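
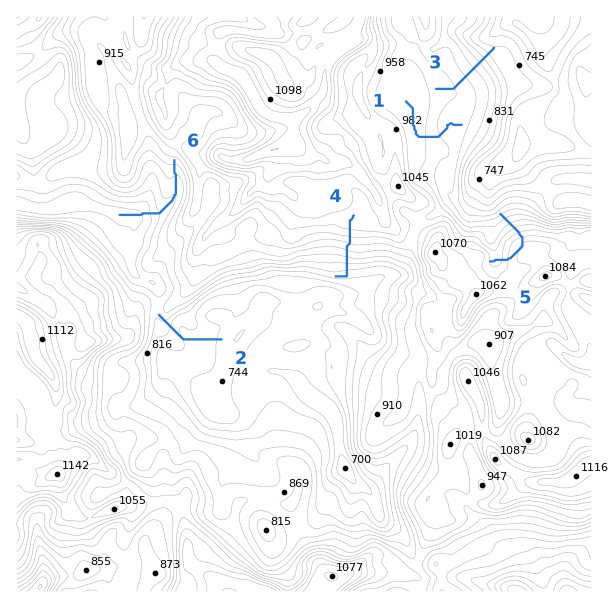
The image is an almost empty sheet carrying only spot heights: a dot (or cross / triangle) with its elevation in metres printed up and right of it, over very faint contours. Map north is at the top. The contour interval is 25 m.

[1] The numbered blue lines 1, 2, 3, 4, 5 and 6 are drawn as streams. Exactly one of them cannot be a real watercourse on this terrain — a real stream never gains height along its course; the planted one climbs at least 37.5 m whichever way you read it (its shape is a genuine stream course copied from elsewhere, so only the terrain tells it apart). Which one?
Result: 5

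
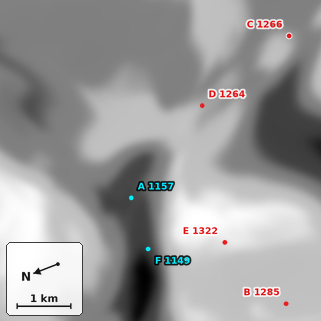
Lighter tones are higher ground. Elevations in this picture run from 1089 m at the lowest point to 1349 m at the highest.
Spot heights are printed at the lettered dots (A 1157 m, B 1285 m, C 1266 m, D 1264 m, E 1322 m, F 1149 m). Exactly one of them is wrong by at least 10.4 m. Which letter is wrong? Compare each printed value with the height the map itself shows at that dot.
C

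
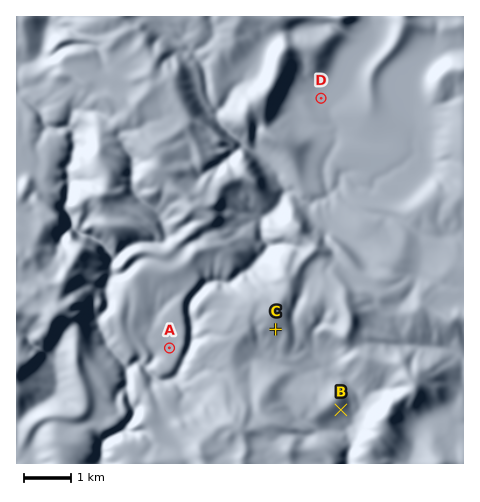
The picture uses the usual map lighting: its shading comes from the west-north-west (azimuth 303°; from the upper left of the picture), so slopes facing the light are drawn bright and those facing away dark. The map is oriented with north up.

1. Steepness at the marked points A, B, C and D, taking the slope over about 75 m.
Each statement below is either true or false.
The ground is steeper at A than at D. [true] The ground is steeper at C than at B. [false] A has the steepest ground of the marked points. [false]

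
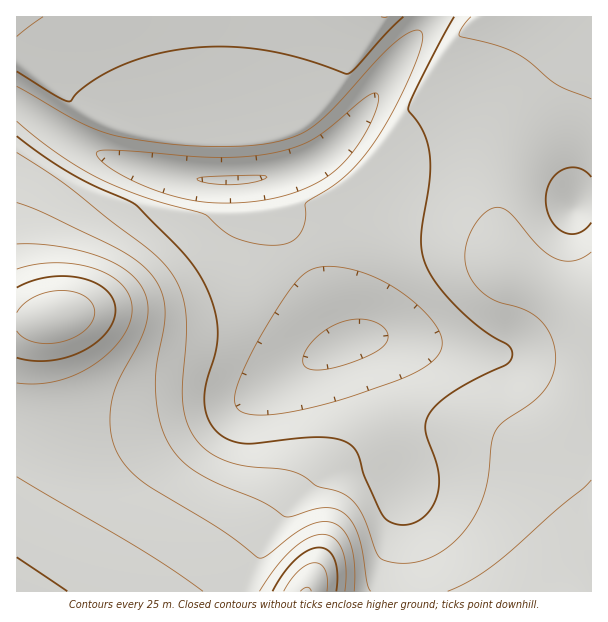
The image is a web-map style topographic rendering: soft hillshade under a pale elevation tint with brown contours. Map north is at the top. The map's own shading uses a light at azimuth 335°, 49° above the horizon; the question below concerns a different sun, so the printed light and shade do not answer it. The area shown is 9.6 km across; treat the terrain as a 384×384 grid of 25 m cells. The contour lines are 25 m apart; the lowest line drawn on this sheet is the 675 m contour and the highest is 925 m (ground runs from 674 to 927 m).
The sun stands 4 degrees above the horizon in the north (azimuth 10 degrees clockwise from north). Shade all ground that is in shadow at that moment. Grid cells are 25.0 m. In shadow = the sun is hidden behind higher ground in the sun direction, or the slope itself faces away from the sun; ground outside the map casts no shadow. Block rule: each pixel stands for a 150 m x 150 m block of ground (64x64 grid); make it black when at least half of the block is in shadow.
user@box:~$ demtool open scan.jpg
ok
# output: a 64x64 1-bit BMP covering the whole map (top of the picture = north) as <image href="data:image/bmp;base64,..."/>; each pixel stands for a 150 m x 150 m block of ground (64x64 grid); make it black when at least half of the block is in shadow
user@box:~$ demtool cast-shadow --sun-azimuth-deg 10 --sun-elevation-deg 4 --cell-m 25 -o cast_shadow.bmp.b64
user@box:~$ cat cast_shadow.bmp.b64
<image width="64" height="64" href="data:image/bmp;base64,Qk0+AgAAAAAAAD4AAAAoAAAAQAAAAEAAAAABAAEAAAAAAAACAAATCwAAEwsAAAIAAAAAAAAA////AAAAAAAAAAAAAAAAAAAAAAAAAAAAAAAAAAAAAAAAAAAAAAAAAAAAAAAAAAAAAAAAAAAAAAAAAAAAAAAAAAAAAAAAAAAAAAAAAAAAAAAAAAAAAAAAAAAAAAAAAAAAAAAAAAAAAAAAAAAAAAAAAAAAAAAAAAAAAAAAAAAAAAAAAAAAAAAAAAAAAAAAAAAAAAAAAAAAAAAAAAAAAAAAAAAAAAAAAAAAAAAAAAAAAAAAAAAAAAAAAAAAAAAAAAAAfAAAAAAAAAD+AAAAAAAAAP8AAAAAAAAA/wAAAAAAAAB/AAAAAAAAAAAAAAAAAAAAAAAAAAAAAAAAAAAAAAAAAAAAAAAAAAAAAAAAAAAAAAAAAAAAAAAAAAAAAAAAAAAAAAAAAAAAAAAAAAAAAAAAAAAAAAAAAAAAAAAAAAAAAAAAAAAAAAAAAAAAAAAAAAAAAAAAAAAAAAAAAAAAAAAAAAAAAAAAAAAAAAAAAAAAAAAAAH/wAAAAAAAD//4AAAAAAB///4AAAAAA////wAAAAAH////AAAAAB/wAA+AAAAAf4AAA8AAAAD+AAABwAAAA/gAAADgAAAD8AAAAGAAAAPAAAAAMAAAA4AAAAAYAAADAAAAABwAAAIAAAAADgAAAAAAAAAGAAAAAAAAAAcAAAAAAAAAAwAAAAAAAAABgAAAAAAAAAHAAAA=="/>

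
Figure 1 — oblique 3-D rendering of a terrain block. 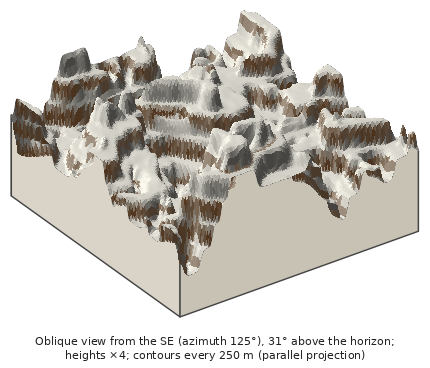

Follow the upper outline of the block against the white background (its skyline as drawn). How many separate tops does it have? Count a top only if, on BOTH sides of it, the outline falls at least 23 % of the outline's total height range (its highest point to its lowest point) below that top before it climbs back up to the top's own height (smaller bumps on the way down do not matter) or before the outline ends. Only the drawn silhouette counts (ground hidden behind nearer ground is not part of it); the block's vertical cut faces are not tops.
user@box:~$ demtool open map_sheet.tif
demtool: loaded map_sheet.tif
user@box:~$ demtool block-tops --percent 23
2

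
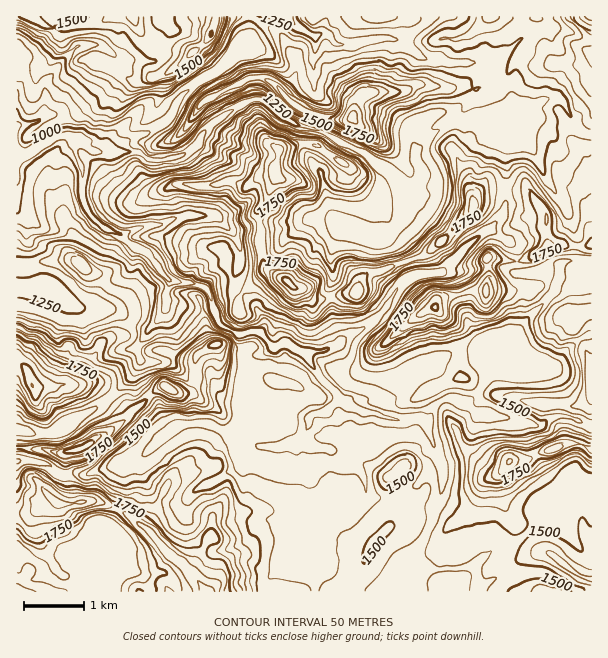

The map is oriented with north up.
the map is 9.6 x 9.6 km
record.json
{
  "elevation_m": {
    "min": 900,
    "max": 2050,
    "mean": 1490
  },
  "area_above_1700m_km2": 12.6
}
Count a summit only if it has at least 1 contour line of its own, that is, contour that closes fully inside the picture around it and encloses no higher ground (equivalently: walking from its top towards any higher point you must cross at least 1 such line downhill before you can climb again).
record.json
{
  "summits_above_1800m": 15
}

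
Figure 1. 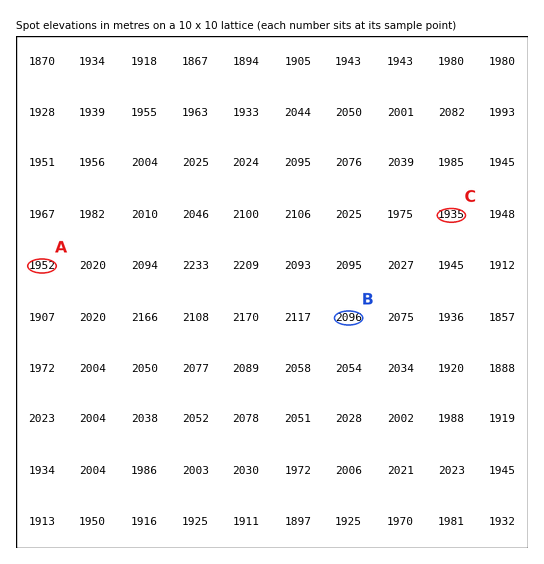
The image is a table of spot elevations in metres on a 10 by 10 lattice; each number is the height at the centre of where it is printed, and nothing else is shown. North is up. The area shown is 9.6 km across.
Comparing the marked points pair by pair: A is lower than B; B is higher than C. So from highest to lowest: B A C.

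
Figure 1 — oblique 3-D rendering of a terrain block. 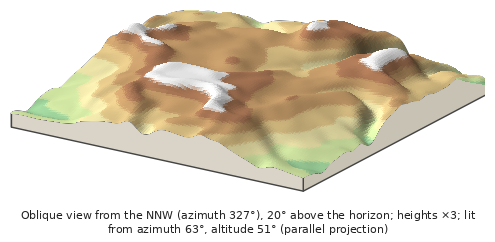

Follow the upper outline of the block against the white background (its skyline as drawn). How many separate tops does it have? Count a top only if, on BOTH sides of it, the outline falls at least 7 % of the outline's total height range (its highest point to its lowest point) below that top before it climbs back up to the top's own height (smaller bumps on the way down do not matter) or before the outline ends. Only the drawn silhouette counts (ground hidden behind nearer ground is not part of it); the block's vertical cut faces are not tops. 1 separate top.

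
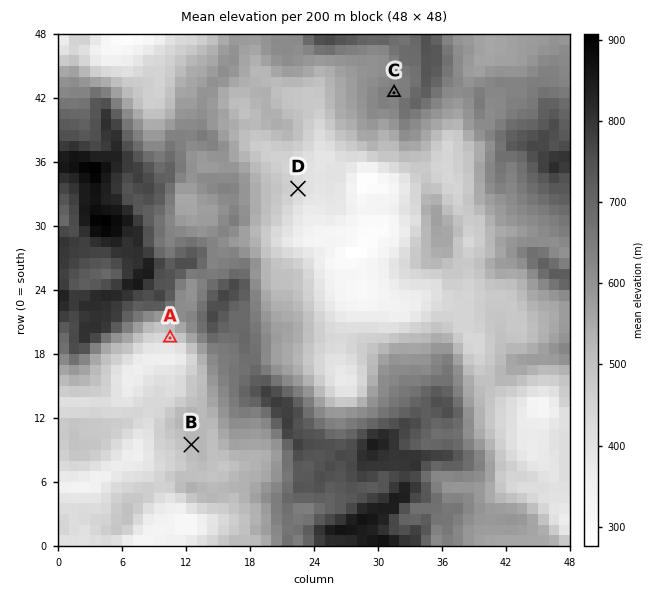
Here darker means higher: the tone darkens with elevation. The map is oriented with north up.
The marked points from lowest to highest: D A B C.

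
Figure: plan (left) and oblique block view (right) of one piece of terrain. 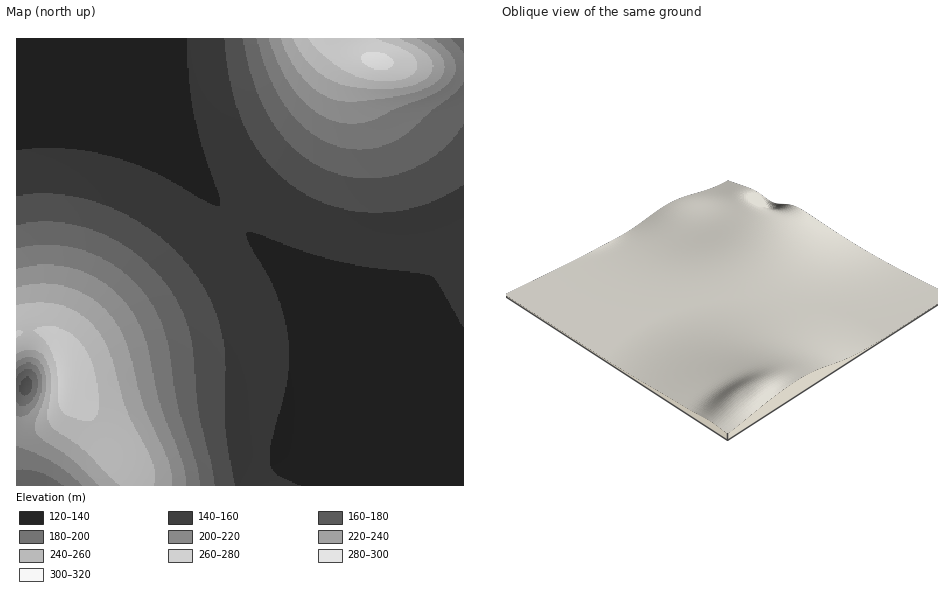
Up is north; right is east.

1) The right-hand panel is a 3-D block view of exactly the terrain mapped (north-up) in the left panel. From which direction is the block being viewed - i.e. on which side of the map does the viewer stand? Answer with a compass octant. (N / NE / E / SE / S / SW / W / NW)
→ NE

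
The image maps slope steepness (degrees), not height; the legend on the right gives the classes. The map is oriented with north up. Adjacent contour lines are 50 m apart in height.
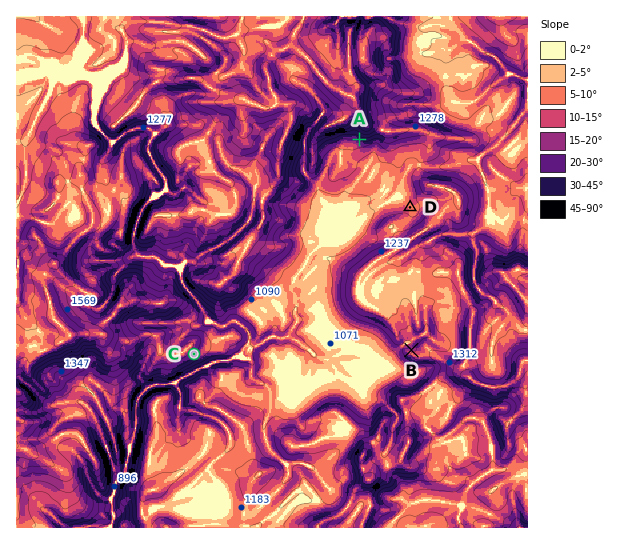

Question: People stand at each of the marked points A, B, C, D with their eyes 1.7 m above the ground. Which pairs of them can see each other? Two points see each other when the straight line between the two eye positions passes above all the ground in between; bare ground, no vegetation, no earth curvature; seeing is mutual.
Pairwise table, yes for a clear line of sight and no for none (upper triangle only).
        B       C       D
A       no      no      yes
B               yes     no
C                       no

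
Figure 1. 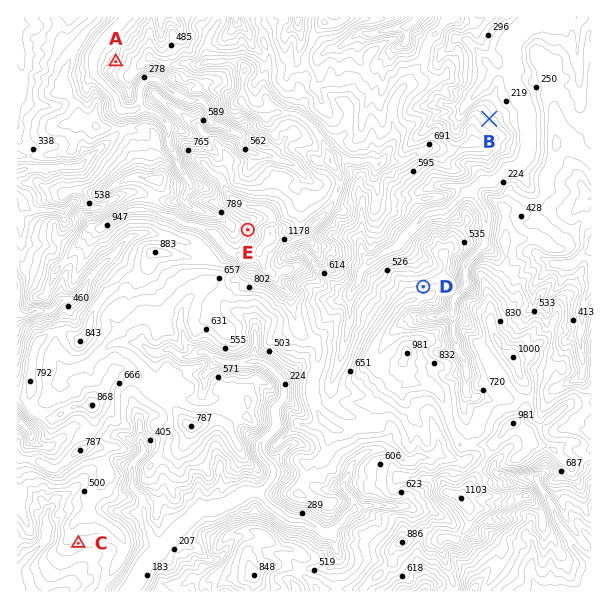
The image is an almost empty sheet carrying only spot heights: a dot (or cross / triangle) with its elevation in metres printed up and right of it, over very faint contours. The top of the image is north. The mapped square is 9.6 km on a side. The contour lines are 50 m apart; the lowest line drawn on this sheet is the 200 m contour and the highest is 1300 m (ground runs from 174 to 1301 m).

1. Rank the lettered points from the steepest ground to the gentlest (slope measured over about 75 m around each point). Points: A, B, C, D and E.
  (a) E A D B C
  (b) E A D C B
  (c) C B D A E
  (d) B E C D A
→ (a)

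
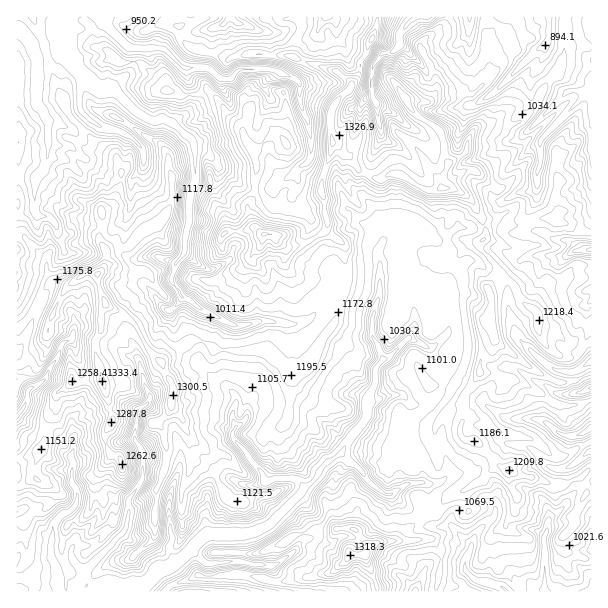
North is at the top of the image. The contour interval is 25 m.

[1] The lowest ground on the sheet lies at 885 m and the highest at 1405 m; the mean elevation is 1080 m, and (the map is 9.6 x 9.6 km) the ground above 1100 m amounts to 39.9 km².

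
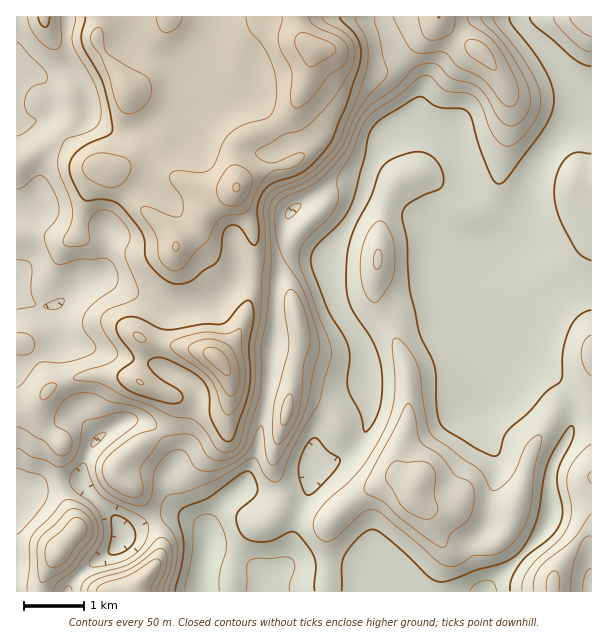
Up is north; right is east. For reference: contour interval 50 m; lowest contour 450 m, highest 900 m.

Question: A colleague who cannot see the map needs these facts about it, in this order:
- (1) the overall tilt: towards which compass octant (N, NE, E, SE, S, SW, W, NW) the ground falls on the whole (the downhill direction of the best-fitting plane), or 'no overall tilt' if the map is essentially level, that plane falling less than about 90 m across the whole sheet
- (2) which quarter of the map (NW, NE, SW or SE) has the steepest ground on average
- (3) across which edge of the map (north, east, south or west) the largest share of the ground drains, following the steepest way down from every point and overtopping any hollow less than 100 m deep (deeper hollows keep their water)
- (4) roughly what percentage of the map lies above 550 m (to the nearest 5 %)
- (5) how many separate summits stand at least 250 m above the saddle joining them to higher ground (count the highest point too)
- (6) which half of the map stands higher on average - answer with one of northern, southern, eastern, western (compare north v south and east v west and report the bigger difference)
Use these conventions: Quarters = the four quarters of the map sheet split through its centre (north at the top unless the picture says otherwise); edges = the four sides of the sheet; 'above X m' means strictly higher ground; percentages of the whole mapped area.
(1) On the whole the ground falls towards the south-east.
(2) Slopes are steepest in the south-west quarter.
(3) The largest share of the runoff leaves by the eastern edge.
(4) About 60 % of the map lies above 550 m.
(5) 1 summit rises at least 250 m above its surroundings.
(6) On average the western half of the map is the higher ground.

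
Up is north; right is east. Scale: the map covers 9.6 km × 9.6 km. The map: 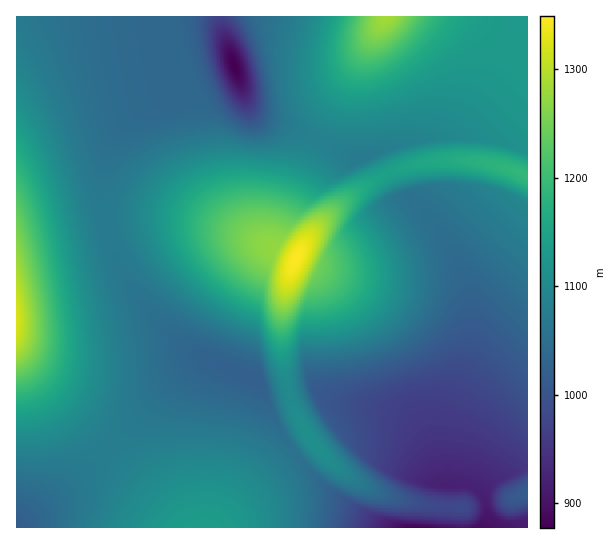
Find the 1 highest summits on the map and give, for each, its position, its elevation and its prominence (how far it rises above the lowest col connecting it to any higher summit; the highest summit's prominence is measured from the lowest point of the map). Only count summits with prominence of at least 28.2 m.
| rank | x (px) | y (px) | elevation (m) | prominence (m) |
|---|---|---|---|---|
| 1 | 295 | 259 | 1349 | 472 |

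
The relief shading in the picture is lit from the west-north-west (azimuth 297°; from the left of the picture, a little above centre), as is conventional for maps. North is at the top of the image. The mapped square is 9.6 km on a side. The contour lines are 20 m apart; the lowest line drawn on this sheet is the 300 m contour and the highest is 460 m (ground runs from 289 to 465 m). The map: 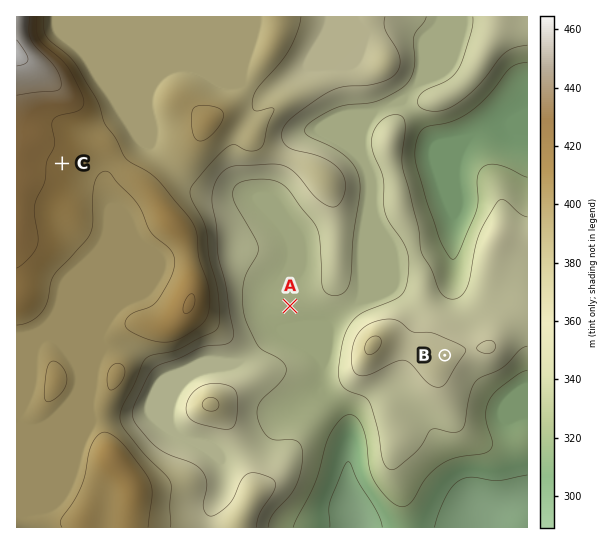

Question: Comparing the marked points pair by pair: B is above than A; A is below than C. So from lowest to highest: A B C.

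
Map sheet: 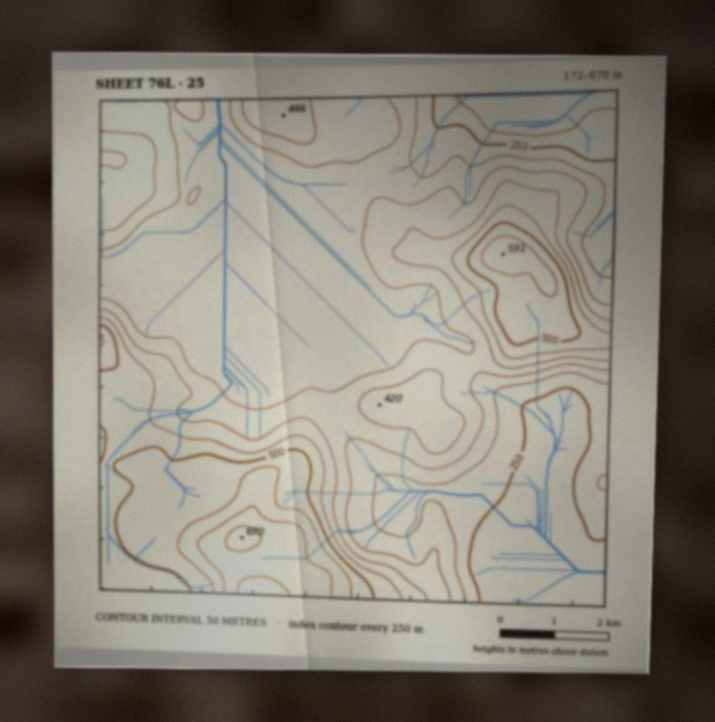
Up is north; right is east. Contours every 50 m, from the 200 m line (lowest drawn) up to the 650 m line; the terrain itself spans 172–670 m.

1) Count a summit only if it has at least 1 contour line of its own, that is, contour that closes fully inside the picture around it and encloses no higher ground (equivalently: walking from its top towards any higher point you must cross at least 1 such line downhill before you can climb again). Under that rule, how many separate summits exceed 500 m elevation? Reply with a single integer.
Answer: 2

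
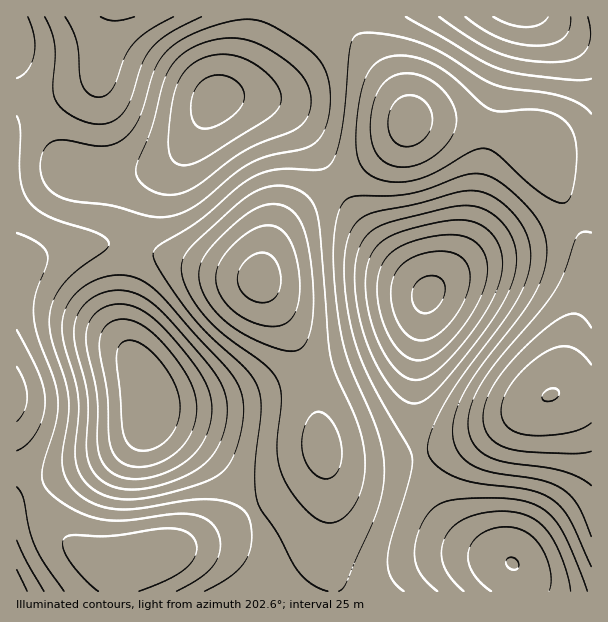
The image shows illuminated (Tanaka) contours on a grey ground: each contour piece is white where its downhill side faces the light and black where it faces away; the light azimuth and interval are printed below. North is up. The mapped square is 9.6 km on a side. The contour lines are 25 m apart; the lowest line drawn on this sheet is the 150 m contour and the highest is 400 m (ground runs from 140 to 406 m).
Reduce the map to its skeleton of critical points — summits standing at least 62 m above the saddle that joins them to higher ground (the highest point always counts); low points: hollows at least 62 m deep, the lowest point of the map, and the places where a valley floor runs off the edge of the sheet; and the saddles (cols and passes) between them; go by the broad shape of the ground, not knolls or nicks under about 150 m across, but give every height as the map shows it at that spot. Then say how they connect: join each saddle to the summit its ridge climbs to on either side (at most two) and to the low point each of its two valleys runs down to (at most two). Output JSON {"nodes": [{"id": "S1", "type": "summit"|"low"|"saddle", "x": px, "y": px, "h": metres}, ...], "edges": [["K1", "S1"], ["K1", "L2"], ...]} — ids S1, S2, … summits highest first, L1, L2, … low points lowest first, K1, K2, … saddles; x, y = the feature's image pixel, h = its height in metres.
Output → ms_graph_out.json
{"nodes": [
{"id": "S1", "type": "summit", "x": 428, "y": 294, "h": 406},
{"id": "S2", "type": "summit", "x": 149, "y": 404, "h": 399},
{"id": "S3", "type": "summit", "x": 512, "y": 564, "h": 376},
{"id": "S4", "type": "summit", "x": 521, "y": 17, "h": 361},
{"id": "S5", "type": "summit", "x": 215, "y": 99, "h": 361},
{"id": "S6", "type": "summit", "x": 17, "y": 591, "h": 291},
{"id": "L1", "type": "low", "x": 260, "y": 278, "h": 140},
{"id": "L2", "type": "low", "x": 551, "y": 395, "h": 149},
{"id": "L3", "type": "low", "x": 410, "y": 122, "h": 163},
{"id": "L4", "type": "low", "x": 17, "y": 395, "h": 165},
{"id": "K1", "type": "saddle", "x": 420, "y": 455, "h": 276},
{"id": "K2", "type": "saddle", "x": 134, "y": 248, "h": 254},
{"id": "K3", "type": "saddle", "x": 348, "y": 27, "h": 252},
{"id": "K4", "type": "saddle", "x": 254, "y": 513, "h": 251},
{"id": "K5", "type": "saddle", "x": 336, "y": 183, "h": 244},
{"id": "K6", "type": "saddle", "x": 573, "y": 218, "h": 228},
{"id": "K7", "type": "saddle", "x": 32, "y": 489, "h": 221},
{"id": "K8", "type": "saddle", "x": 308, "y": 377, "h": 209}],
"edges": [["K1", "S1"], ["K1", "S3"], ["K1", "L1"], ["K1", "L2"], ["K2", "S2"], ["K2", "S5"], ["K2", "L1"], ["K2", "L4"], ["K3", "S5"], ["K3", "S4"], ["K3", "L1"], ["K3", "L3"], ["K4", "S2"], ["K4", "L1"], ["K4", "L4"], ["K5", "S1"], ["K5", "S5"], ["K5", "L1"], ["K5", "L3"], ["K6", "S1"], ["K6", "L2"], ["K6", "L3"], ["K7", "S2"], ["K7", "S6"], ["K7", "L4"], ["K8", "S1"], ["K8", "S2"], ["K8", "L1"]]}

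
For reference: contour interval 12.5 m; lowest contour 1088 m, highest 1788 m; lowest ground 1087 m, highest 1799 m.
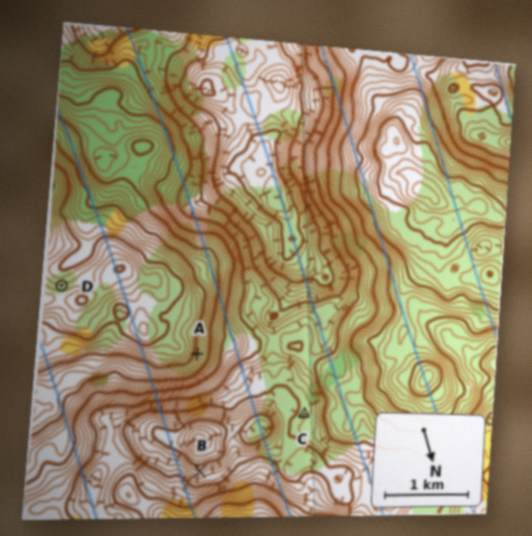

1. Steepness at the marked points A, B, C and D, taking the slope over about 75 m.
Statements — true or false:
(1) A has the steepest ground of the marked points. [true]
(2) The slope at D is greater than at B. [false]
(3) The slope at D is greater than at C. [true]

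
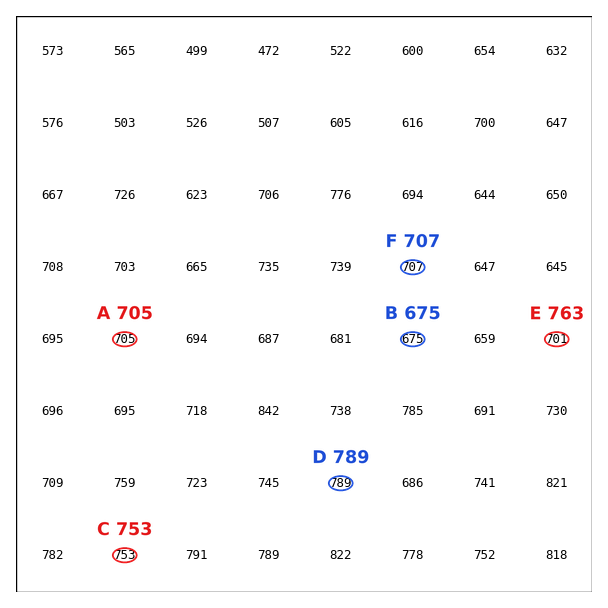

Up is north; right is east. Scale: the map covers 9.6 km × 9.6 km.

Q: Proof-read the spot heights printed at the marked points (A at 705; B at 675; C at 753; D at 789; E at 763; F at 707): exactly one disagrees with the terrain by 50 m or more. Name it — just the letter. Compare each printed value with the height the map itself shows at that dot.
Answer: E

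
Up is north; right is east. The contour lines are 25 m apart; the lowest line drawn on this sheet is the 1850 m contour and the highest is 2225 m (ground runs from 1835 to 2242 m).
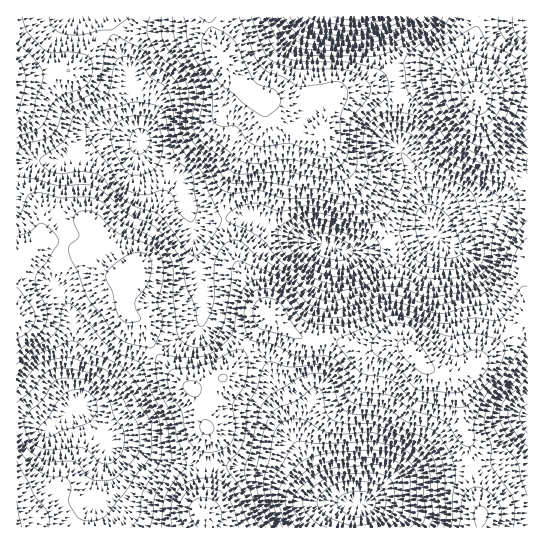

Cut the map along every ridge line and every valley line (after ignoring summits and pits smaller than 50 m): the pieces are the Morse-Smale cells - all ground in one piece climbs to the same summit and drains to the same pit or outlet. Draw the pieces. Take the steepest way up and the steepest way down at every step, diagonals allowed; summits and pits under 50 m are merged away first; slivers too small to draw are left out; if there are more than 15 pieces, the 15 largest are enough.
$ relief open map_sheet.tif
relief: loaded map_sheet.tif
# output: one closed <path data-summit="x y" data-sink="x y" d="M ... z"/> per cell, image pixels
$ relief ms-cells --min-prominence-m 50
<path data-summit="414 354" data-sink="359 505" d="M270 313l-35 52-13 14-30 10 8 12 5 18 3 15-1 31 55 6 16 6 29 22 10 2 41 3-1 24 122 0 2-14-5-16-7-53-6-19-2-24-5-20-9-7-20-7-14-16-11-7-13-1-26 5-25-8-29-1-22-11z"/><path data-summit="414 354" data-sink="141 139" d="M118 136l-16 1-17 12-27 12-23-1-18 4-1 33 15 4 9 12 1 26-3 8 9-6 14 2 26 12 23 18 12 2 11-5-9 28 1 13 18 11 12 29 10 15 16 15 10 7 6 0 25-9 13-14 33-52-31-50-13-44-30 0-6-10-7-28-4-5-22-11-11-11-5-14-9 0z"/><path data-summit="414 354" data-sink="69 410" d="M54 241l-11 2-12 9-15 5 0 161 15 3 16 8 24-21 6 0 6 5 23 34 17 0 42 14 41 6 2-33-4-21-8-20-15-12-16-15-14-21-8-23-18-11-1-13 8-27-10 4-12-2-23-18-18-10z"/><path data-summit="414 354" data-sink="438 235" d="M521 183l-16 14-10 6-29 5-16 5-10 12-3 8-12-2-18 2-18 6 7 24 0 23-3 11 0 24 3 10 4 10 27 27 6 3 12 4 14 0 10-4 24-20 26-28 9-5 0-128z"/><path data-summit="222 59" data-sink="141 139" d="M205 28l-59 4-28-1-6 3 7 21 10 19 6 25 1 26 5 13-1 8 4 8 11 11 22 11 4 5 7 28 6 10 27 1 3-2 0-13 11-34 14-28 14-17 2-5 0-8-1-15-14-5-25-27-9-21z"/><path data-summit="414 354" data-sink="329 246" d="M253 217l-28 2 0 10 15 40 12 16 15 26 20 18 16 10 35 2 25 8 26-5 16 2-8-11-4-14 3-58-7-23-26 9-21 2-21-8-24-6z"/><path data-summit="222 59" data-sink="355 17" d="M374 16l-164 0-1 6 4 17 12 27 25 27 8 4 11 0 14 6 14-3 13 1 11 12 2 14 16-34 22-4 36 1-1-16-9-19z"/><path data-summit="222 59" data-sink="329 246" d="M266 97l-2 1 1 23-16 22-14 28-11 34 0 13 34 1 39 18 24 6 21 8 21-2 23-8 2-2-1-5-11-21-41-55-12-21-4-4-10 0-14-4-22-13-4-5z"/><path data-summit="477 98" data-sink="438 235" d="M445 80l-19 3-27 8-3 35 3 23 26 48 3 21 9 15 3-8 10-12 16-5 29-5 10-6 15-15-28-35-11-28-5-22-18-13z"/><path data-summit="414 354" data-sink="527 418" d="M527 319l-8 4-26 28-20 17-14 7-11 0 8 7 4 13 3 31 6 19 2 22 5 31 5 16 0 14 47-1z"/><path data-summit="17 83" data-sink="141 139" d="M111 32l-8 4-7 7-13 20-10 8-16 0-41 7 1 86 18-4 23 1 27-12 12-9 9-4 12 0 12 4 9 0 2-2-5-13-1-26-6-25-10-19z"/><path data-summit="222 59" data-sink="438 235" d="M382 89l-21 0-22 4-19 41 15 24 41 55 13 27 8-4 18-4 12-1 8 2-7-15-3-21-26-48-3-18 3-40z"/><path data-summit="17 527" data-sink="69 410" d="M77 408l-6 0-24 21-24-10-7 0 1 109 60 0 2-9 16-18 1-26 9-21 0-8-22-33z"/><path data-summit="203 513" data-sink="69 410" d="M123 447l-18 0 0 7-9 21-1 26-16 18-1 9 129-1-3-13 4-27 0-16-2-4-41-6z"/><path data-summit="203 513" data-sink="359 505" d="M225 465l-18 1 1 21-4 27 3 14 149-1 2-23-47-4-9-4-32-23z"/>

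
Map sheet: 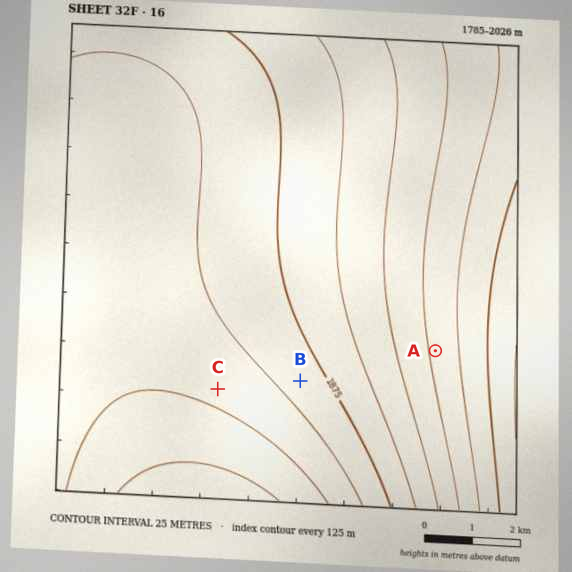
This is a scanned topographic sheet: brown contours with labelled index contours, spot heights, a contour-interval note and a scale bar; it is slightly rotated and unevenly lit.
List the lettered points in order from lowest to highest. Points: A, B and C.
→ C B A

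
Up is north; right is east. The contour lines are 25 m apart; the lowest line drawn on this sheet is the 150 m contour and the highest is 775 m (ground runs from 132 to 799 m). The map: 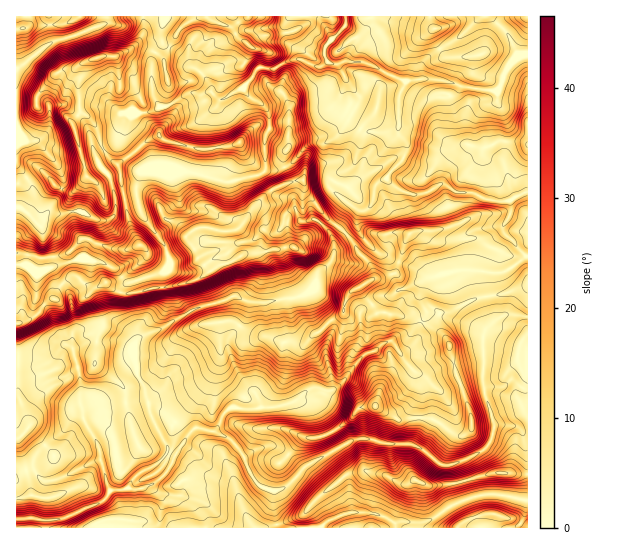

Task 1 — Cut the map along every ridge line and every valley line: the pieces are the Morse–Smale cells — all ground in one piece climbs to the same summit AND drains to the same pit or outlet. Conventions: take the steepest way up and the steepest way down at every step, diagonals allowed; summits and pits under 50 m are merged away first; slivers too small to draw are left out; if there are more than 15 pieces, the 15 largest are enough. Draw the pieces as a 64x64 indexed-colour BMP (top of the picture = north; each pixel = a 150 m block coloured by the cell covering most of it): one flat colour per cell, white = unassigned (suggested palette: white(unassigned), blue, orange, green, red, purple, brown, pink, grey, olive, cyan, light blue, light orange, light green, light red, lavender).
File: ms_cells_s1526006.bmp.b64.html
<image width="64" height="64" href="data:image/bmp;base64,Qk12CAAAAAAAAHYAAAAoAAAAQAAAAEAAAAABAAQAAAAAAAAIAAATCwAAEwsAABAAAAAAAAAA////ALR3HwAOf/8ALKAsACgn1gC9Z5QAS1aMAMJ34wB/f38AIr28AM++FwDox64AeLv/AIrfmACWmP8A1bDFABEREREREREREREREREREREVVVVQAAAAAAAAAAAAAAAAEREREREREREREREREREREVVVVVUAAABVVVVQAAAAAAARERERERERERERERERERERVVVVVVVVVVVVVVUAAAAAABERERERERERERERERERERFVVVVVVVVVVVVVVVUAAAAAEREREREREREREREREREREVVVVVVVVVVVVVVVVVAAAAAREREREREREREREREREREREVVVVVVVVVVVVVVVAAAAABERERERERERERERERERERERFVVVVVVVVVVVVVUAAAAAERERERERERERERERERERERERVVVVVVVVVVVVVQAAAAARERERERERERERERERERERERERVVVVVVVVVczMAAAAABEREREREREREREREREREREREREVVVVVVVVczMzMAAAAERERERERERERERERERERERERERFlVVVVVczMzMzAAAARERERERERERERERERERERERERFmZmZmZmzMzMzMwAABEREREREREREREREREREREREREWZmZmZmbMzMzMzAAPEREREREREREREREREREREREREWZmZmZmZszMzMzM//8RERERERERERERERERERERERERZmZmZmZmzMzMzM///xERERERERERERERERERERMzERZmZmZmZmbMzMzMz///ERERERERERERERERERERMzMzZmZmZmZmZmzMzMzP//8RERERERERERERERERERMzMzMzM2ZmZmZmbMzMzM///xEREREREREREREREREREzMzMzMzNmZmZmbMzMzM////EREREREREREREREREREzMzMzMzMzZmZmZmbMzMz///8REREREREREREREREREzMzMzMzMzNmZmZmZmZszM///wAAARERERERERERERETMzMzMzMzMzZmZmZmZmZm////AAAAERERERERERERERMzMzMzMzMzMzZmNmZmZmb///8AAAABEREREREREREREzMzMzMzMzMzMzMzZmZmZv///wAAAAERERERERERERETMzMzMzMzMzMzMzNmZmZmb///AAAAAREREREREREREREzMzMzMzMzMzMzMzAGZmZv//8AAAABERERERERERERERMzMzMzMzMzMzMAAAZmZmYP8AAAAAEREREREREREREREzMzMzMzMzMzMwAAAAZmYAAAAAAAARERERERERERERERERMzMzMzMzMzAAAAAAZgAAAAAAARERERERERERERERERERETMzMzMzMAAAAAAAAAAAAAABERERERERERERERERERERMzMzMzMwAAAAAAAAAAAAABEREREAABERERERERERERETMzMzAwAAiAAAAAAAAAEREREREAAAABERERERERERERMzMzAAAAiIiIiIiIABEREAEQAAAAAAERERERERERERETMzMACIiIiIiIiIiA3d0AAAAAAAAAAREREREREREREREzMAiIiIiIiIiIiIDd3QAAAAAAAAAiERERERERERERETMAiIiIiIiIiIiIAN3QAAAAAAAAACIhEREREREREREREAiIiIiIiIiIiIAA3dAAAAAAAAACIiIhIiIREREREREiCIiIiIiIiIiIgADd0AAAAAAAACIiIiIiIiEREREREiIoiIiIiIiIiIiAAN3dmZCZmQAAIiIiIiIiIREREREiIiiIiIiIiIiIiIgA3d2ZmZmZAAIiIiIiIiIiEREREiIiIoiIiIiIiIiIiADd3dmZmZkAAiIiIiIiIiIhERESIiIiKIiIiIiIiEREQN3d3ZmZmQdyIiIiIiIiIiIRESIiIiIoiEREiERERERE3d3dmZm7B3IiIiIiJ3IiIiIiIiIiIiJERERERERERETd3d2Zm7d3dyIiInd3d3dyIiIiIiIiIiRERERERERERN3d2Zm7d3d3d3d3d3d3d3IiIiIiIiIiIkRERERERERE3d2Zmbt3d3d3d3d3d3d3ciIiIiIiIiIiJERERERERETd2ZmZu7d3d3d3d3d3d3dyIiIiIiIiIiIkRERERERERN3ZmZm7u3d3d3d3d3d3d3IiIiIiIiIiIkRERERERERE3d2Zm7u7t3d3d3d3d3d3ciIiIiIiIiIiRERERERERETd3Zmbu7u7d3d3d3d3d3d3IiIiIiIiIiJERERERERERN3dmZm7u7t3d3d3d3d3d3ciIiIiIiIiIkRERERERERE3d2Zmbu7u7u7d3d3d3d3ciIiIiIiIiIiRERERERERESZmZmZu7u7u7Iid3d3d3ciIiIiIiIiIiJERERERERERJmZmZm7u7u7siIiIiInciIiIiIiIiIiIkRAAEREREREmZmZmbu7u7uyIiIiIiIiIiIiIiIiIiIiJEQEqqqqpESZmZmZu7u7u7IiIiIiIiIiIiIiIiIiIiqqqqqqqqqkRJmZmZm7u7u7siIi7uIiIu4iIiIiIiIqqqqqqqqqqqREAJmZmZu7u7uyIi7u7u7u7u4iIiIqqqqqqqqqqqqqqkQACZmZmZmZu7AC7u7u7u7u7uIiIiqqqqqqqqqqqqqqoAAAmZmZmZmZmQ7u7u7u7u7uIiIiqqqqqqqqqqqqqqoAAAAACZmZmZmZAO7u7u7u7u4iIiKqqqqqqqqqqqqqqgAAAAAAAJmZmZkADu7u7u7u7iIiIiqqqqqqqqqqqqqgAAAAAAAACZmZmQAA7gAA7u7uIiIiKqqqqqqqqqqqqgAA"/>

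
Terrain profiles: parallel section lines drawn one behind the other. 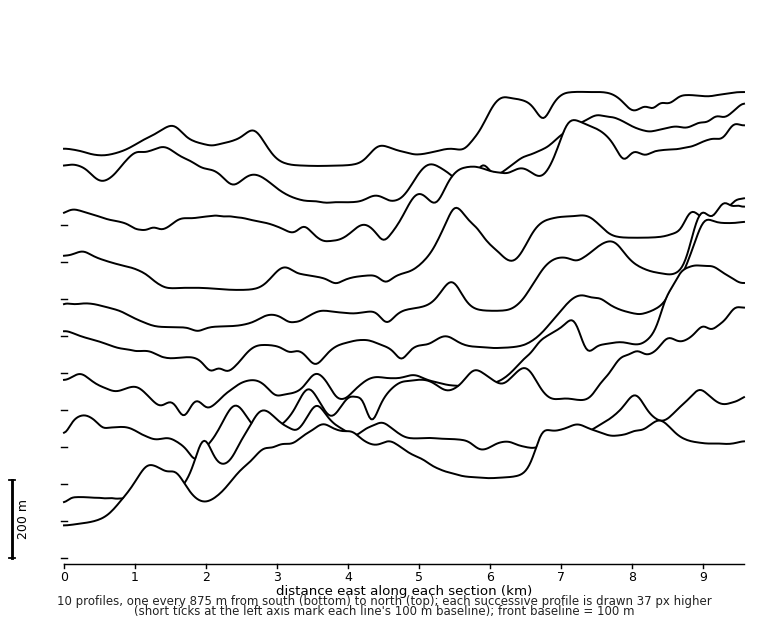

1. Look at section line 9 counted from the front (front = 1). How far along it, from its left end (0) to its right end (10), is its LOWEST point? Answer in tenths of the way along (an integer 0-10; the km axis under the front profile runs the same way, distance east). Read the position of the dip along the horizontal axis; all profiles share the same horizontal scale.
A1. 4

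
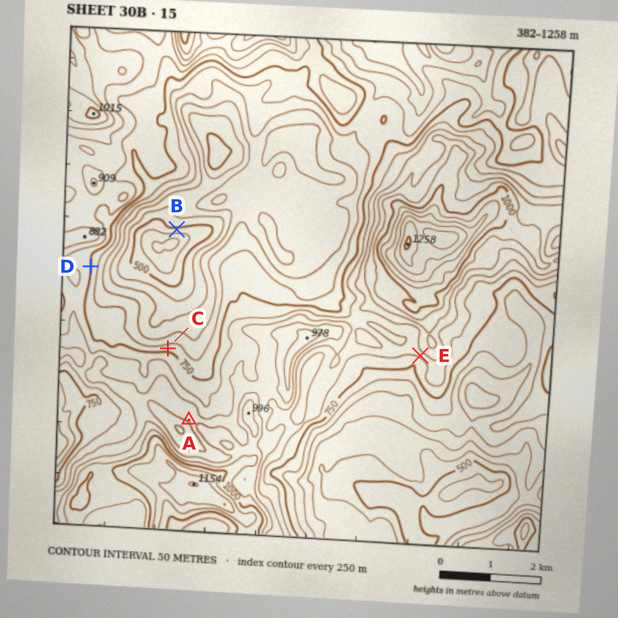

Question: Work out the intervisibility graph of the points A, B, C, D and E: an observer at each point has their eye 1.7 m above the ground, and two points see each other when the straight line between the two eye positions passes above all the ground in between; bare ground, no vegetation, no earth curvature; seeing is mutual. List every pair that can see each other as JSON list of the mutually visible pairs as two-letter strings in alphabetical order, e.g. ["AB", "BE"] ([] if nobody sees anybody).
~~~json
["BC", "BD", "CD"]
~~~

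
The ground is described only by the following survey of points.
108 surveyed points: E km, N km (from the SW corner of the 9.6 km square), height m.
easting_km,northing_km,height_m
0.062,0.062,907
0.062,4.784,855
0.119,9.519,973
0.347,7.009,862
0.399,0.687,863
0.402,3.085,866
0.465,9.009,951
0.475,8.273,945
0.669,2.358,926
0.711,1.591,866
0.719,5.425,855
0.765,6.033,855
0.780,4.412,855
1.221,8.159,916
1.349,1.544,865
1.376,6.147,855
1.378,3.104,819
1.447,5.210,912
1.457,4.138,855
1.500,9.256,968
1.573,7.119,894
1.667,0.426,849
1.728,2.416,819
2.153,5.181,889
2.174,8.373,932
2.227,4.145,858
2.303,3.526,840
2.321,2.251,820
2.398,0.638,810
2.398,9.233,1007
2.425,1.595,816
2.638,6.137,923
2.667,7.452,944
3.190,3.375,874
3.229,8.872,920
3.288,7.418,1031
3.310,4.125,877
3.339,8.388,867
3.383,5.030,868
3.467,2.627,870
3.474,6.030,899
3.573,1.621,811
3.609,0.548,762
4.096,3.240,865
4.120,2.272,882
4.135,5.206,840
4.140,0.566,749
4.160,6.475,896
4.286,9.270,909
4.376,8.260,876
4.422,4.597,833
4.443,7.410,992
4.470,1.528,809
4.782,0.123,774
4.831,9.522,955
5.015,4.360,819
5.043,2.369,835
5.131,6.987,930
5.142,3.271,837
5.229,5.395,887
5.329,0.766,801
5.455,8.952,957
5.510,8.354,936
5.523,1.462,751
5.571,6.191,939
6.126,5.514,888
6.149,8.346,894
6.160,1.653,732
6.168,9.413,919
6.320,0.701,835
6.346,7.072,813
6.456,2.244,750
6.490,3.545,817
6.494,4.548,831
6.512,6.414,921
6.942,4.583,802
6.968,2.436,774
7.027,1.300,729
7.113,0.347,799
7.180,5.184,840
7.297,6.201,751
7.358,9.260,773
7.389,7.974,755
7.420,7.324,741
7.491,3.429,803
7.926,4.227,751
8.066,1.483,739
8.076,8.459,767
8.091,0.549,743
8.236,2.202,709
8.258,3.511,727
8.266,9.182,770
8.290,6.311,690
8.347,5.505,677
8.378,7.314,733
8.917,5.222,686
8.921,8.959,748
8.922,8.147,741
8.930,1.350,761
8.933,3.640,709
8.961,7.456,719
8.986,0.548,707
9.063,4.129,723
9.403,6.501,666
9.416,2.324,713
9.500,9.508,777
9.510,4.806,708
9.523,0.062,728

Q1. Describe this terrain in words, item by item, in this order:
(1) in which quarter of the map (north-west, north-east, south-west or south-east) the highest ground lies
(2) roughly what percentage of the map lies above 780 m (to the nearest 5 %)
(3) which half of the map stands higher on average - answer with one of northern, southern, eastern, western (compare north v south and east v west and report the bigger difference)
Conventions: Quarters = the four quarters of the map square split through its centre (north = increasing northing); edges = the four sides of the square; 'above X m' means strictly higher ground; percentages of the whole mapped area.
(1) The highest point lies in the north-west quarter of the map.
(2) Ground above 780 m makes up about 70 % of the sheet.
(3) Taken as a whole, the western half is higher than the eastern.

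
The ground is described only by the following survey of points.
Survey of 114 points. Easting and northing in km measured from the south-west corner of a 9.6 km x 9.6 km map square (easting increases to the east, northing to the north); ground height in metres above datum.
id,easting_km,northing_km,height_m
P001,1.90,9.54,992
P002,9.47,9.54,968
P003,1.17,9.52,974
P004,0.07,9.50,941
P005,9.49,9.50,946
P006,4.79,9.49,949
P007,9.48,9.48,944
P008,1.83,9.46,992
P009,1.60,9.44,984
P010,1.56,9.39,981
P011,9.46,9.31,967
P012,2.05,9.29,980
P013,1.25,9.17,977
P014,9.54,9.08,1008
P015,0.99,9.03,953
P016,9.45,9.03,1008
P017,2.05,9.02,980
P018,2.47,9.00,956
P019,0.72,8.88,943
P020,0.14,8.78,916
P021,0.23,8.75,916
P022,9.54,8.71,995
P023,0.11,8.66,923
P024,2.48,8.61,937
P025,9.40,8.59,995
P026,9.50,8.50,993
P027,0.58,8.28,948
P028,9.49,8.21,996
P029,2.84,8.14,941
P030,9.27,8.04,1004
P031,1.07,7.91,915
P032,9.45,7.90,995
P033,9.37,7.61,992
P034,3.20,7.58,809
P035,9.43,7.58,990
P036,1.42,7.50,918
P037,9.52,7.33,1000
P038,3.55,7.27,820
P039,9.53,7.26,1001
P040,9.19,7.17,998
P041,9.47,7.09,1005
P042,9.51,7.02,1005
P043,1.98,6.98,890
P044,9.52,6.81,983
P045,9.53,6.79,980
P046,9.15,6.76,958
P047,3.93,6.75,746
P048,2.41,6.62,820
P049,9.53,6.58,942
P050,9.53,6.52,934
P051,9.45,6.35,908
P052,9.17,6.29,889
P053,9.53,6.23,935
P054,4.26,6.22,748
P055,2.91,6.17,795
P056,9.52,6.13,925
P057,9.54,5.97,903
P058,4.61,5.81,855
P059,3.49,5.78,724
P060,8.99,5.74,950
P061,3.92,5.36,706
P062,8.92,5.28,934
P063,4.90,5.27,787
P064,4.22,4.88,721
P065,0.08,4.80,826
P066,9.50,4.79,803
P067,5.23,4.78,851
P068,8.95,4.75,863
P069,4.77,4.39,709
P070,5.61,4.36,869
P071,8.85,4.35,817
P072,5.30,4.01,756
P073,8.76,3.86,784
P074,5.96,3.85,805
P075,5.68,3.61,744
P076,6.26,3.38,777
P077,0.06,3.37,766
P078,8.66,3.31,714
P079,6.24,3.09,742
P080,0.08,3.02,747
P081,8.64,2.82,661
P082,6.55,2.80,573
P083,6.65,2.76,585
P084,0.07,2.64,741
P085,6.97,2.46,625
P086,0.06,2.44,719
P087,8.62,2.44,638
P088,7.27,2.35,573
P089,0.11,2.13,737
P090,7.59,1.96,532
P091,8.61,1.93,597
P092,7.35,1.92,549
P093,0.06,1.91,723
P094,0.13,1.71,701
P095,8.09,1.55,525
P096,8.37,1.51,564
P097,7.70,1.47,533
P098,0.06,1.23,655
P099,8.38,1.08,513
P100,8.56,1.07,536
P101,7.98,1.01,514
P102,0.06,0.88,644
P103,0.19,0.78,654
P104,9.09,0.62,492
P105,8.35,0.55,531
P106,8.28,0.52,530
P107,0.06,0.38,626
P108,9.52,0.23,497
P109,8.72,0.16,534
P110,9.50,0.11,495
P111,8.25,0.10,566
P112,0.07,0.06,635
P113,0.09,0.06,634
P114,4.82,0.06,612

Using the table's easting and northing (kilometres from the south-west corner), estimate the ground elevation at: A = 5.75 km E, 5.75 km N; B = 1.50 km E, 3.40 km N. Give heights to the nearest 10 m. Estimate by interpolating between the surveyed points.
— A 910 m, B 770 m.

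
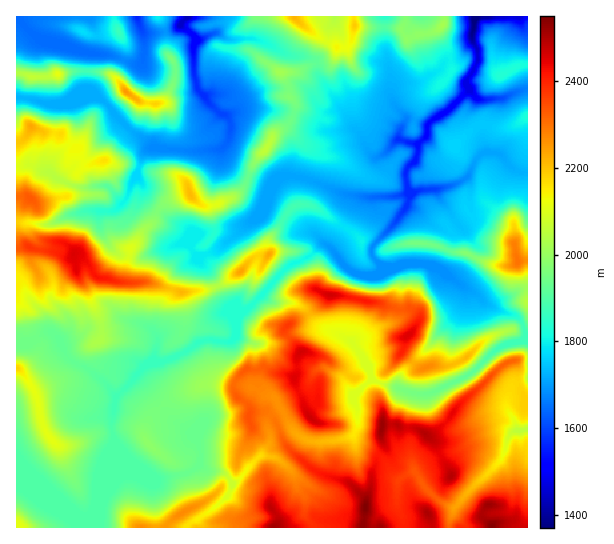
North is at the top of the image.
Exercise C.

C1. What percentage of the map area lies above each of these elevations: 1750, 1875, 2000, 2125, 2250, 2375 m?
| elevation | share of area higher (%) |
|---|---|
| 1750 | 80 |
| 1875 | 64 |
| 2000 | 41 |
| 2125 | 29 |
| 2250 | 18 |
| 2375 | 8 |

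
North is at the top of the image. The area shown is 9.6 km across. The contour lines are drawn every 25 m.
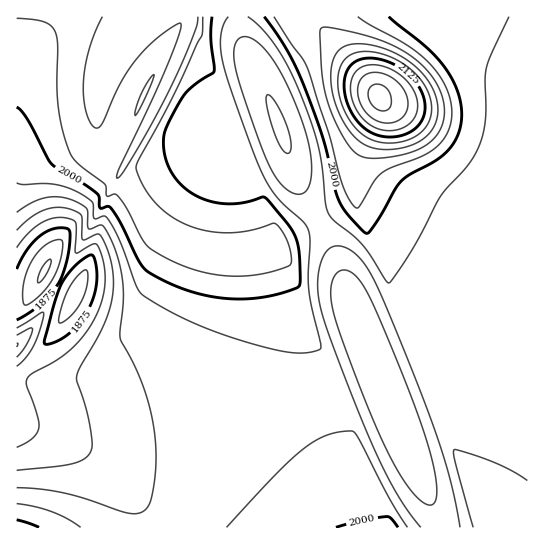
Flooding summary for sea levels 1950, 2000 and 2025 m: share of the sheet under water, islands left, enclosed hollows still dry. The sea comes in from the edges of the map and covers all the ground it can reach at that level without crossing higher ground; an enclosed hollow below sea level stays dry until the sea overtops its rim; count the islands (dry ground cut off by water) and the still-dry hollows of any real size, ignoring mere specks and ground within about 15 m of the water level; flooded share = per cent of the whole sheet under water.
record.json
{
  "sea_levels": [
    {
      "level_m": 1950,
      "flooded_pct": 20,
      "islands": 0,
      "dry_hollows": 1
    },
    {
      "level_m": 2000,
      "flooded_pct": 74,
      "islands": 0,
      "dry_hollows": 0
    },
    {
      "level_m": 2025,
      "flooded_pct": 83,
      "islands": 0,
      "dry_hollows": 0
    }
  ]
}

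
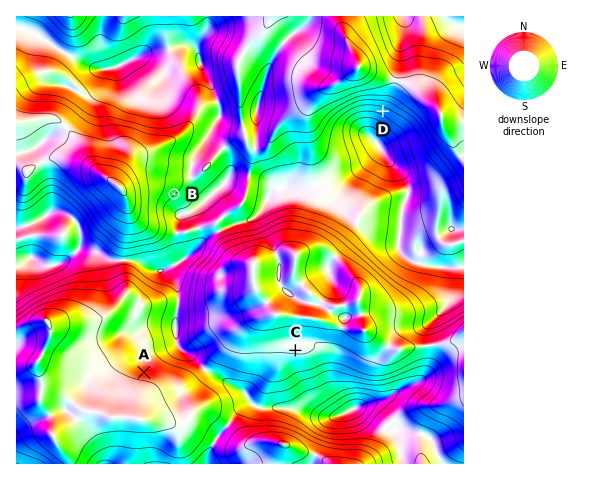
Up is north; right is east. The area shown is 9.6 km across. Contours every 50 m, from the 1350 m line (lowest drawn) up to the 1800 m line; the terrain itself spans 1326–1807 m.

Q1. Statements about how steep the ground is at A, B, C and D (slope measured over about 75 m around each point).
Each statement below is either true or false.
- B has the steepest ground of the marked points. false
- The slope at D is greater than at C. true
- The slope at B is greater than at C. true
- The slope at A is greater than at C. true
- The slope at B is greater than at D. false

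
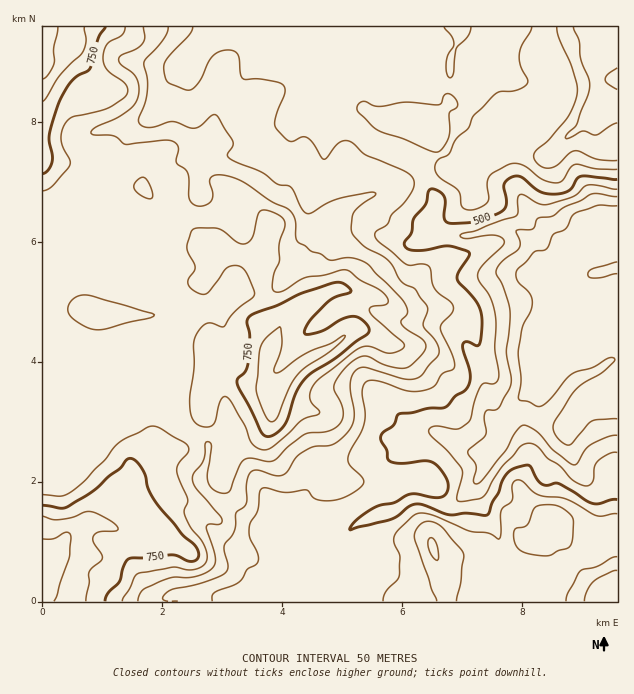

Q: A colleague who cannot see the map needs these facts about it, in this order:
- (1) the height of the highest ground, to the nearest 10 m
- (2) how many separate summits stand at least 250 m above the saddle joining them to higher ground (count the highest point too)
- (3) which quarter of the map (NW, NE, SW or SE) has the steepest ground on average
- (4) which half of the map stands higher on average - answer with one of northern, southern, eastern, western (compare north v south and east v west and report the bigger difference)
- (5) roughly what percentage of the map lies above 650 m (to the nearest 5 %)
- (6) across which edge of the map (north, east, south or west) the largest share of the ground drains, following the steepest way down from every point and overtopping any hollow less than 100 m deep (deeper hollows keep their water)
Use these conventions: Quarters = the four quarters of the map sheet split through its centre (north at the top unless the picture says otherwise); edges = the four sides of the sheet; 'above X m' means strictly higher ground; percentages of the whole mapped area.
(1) The highest point reaches roughly 890 m.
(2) Counting only tops that stand 250 m proud, the map has 1 summit.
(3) The south-east quarter is the steepest part of the map.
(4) Taken as a whole, the western half is higher than the eastern.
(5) Ground above 650 m makes up about 40 % of the sheet.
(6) Most of the ground drains across the eastern edge.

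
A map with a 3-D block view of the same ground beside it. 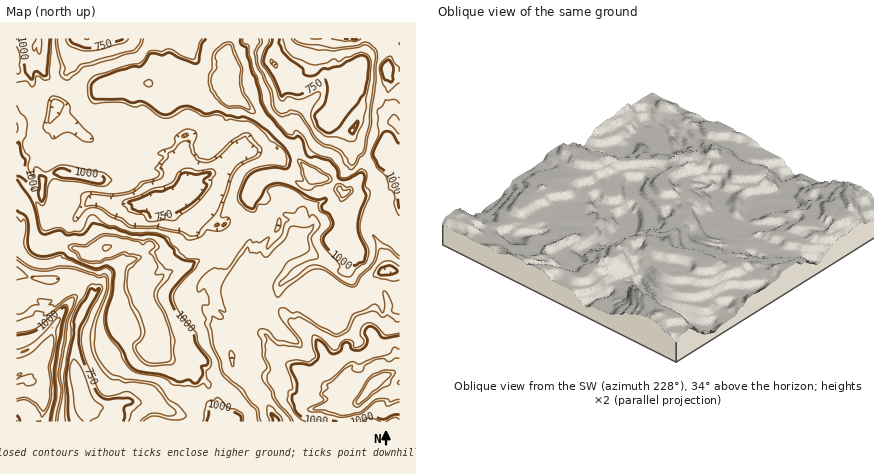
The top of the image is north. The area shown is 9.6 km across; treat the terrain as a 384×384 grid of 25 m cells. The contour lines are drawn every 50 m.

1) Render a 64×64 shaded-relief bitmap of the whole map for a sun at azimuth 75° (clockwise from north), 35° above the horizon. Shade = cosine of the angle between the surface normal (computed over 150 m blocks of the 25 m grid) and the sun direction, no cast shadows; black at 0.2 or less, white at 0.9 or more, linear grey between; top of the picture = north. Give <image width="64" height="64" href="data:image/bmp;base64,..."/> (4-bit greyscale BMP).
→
<image width="64" height="64" href="data:image/bmp;base64,Qk12CAAAAAAAAHYAAAAoAAAAQAAAAEAAAAABAAQAAAAAAAAIAAATCwAAEwsAABAAAAAAAAAAAAAAABEREQAiIiIAMzMzAERERABVVVUAZmZmAHd3dwCIiIgAmZmZAKqqqgC7u7sAzMzMAN3d3QDu7u4A////ACZ4ne7bymZ4hzRUabqXZ2NHib273cQQAjZ2REV5c0h2eIZ97t3ZdVeHRHiJmHRHY0iazKzdkQADZlQ0Z4h2eHd4Uo7/7sh0Nod2VoiGM2h0WsuZvcpQASZkV3iHaKp3eHUkrf/ut0JGd3U1iFJHiIeJqYrcmEEzSIhjWIZIqoRodnie//61ESaIY0eGI3iIiIiIncmHImRYd0N4iESad3d3eK7//qMAR4dmd2Mmd3d4iInMqIYUdkV3VGiIc1mpiIearv/9ggF4dmZVM1VGZpmZrMmIczeFNXhlV4iFN5qYeKqv//1gA3VEVUREM1d4rKrcmIhjWHQmiIhUeIhUesyIiK///DAFMldjNFVniIi7rNqHiHQ2YkiIiIVJp2d4q4iIrv/7ECQlhiJUVniYiZrN2naIgydkeZd4iGeXV5mYh4id/+khMkiEJSNnesmInN7KZohiSIiZhUeIiJh2iYaId43/6jEiaHIzJoicyYjN7blmiFJoiJmEOadomIiHdnZmfP/rIjN3MlNIiJzJi9zcmHiIU3qal1NcxVu1V4iIiHVa//wyNHQVdkWInMmcy9qIiIhUq6liRJyneqU2mYh3d1jf/EIzQUiHQ3icya3M2oiIh1i6hiN4q8lndEjLh5hkRs/9UzMieIdDaK25zazJiIiIiZhyJ4vMqGNEW8qZiIdDn/1zEhOIhzN4zazarLiIiIiIh0N5zKmIdEeKmapneHNN7aQSA4iFJYndzaisqJmIiIiGV5u5iIiFRomqq4dolifuxSECeHM3i9zcmbuJmYiIiIeJmYiIiIiHabmaiIiJY67ZQQFoQmidzNqJqZmpiIiIiIiIiIiIiIiIiJqIiImGa9tyAEczeL28yYmZmqmIiIiIiIiIiIiIiIh4mYiIiIiJq6MAJSSIvKy5mpmrqIiIiHeIiIiIiIiIiHiYiImZiIiblAAEJoirqrqaqJqoiIiIZpmIiIiIZXmIiZiIq6hVeJhlMAM2iIq6q6qpiamIiIhleZmIiHMVq4mqqFVnZVZ4dTNAEzaImruqqqqHmoiIiIZWmpiGIEi7vLmIEjRXd2QgBGI1RYibupmrqZiKqIiIh2V5qFI1SJm8uHYBRmZmQgA2Znd0WK25may5iIqpiIiId3d3VnM2iry4QUVUaIUhA3d4mGRHzJm8uYiIibqId4iIh3ZWMmiKzcdTdCV3dkJYh3iHZorLm9uYiIiIqpdnmYiIczIWiIvdxyBTOIiHZ5dWeZmZqbzNyZmIiIiKl3eamIhSIViInNyURlNImIiZmGR5qruom9yruGeIiImIeImpiEMjeIitymZ4Y0qne7l2aImrupiauru4VYiIiJh4maqIZDNYiM24aIhjTMiJmXRYu7zLmZqpmYhnmVR4iIiqqod2NDWIzZd4iGJtuIiZdXu6vLmrqImHiId4ZGh4iKmZh4Y0JIjMmIiINJ2oiJt0is25qrypiGVoiHRGeHeImZmYZEIniLyoiHdnzZiIiqd7ypvbmIiIh1V4hDaGSKiIiJdEM3iIrLiIZInKioiJvJmInLiIiIiIhUeGNWJKqZiIhmU0Z3ibuYhSi7ariIm6h2Z3eJiIiIiIRHczMmmrqYh0JHdjapvKiFHLhqyIiJhkVneIiZh4iIh0R0MzaKuodSFHd1OMy9qHMNl3q5d3ZUWJiImoZ4mYiIU1U0NIiZdDNGeIeKqcyIUjeKabdVZWecuYiIiZmrqIdkVjRDeId3d0JovcpnzJgzecp5dXmZqqqYiIiJzKunZnQ2U1VXiImHJJzM3IWblRWLy5mGiqqZmIiIiIrKiIdWZnh1R4d4qFQ5y6zdpnhRSIvLmIiZiIiIiIiIibuoh2VniIh1Z4iGI4uqvM20RyN4jcqIiIiIiIiIiIiZq6iHMmmqiIhkWIQmq7uqzaZCJYiOyYiIiIiIiIiIiIiZmZYliJqoiGJHYji9uqzKmEEViJ24iJiIiqh4iIiIiIibpjWIiqmGM2Ujic3NuZqYQhN5u6mKqHi7hWeIiIiIiKunNHiImZQlUkq5vd25q5QiM2vYmZu5iadWZ4iIiIiIiZdFeIiIhmUkvait7biJhDIke8eZrLiYZFd4iIiIiIiIh3iIiId2MlrbiL7siIeHMBWamamcyIZFd4iIiIiIdniIh3d2VVQ2rdmK3tqIh3hAFZmKmIzJZFd4iIiIiIUliZdTV2RGVIre2Xq8yYiIaFAFiXmIi8ljV3d3d3ZnQleJhkV3Y0ZIze7JiZq6mIiHUAWIiIiKuDNndVZmVGZWiIh3eIciZ53N7dmKiKuoiIdAFXiYiImGV4hSV3d3h4iIiIiIhBaJza3u65qGe7mIiFEEiIiIiIiIiENoiIiIeIiIiIhiSIrbve/qiIh5qYiIYQNomGeXiJmIVGiIiId5mIiIiEJoi9rO79iIiIiIiIhyATenWIaryVd2ZniIiIiIiIiIU2iLy9/+uIiIiIiIiIIAObI3aczaZGiIZniJiIiIiIhkR4rd7/2XiHZ4iIiIggBL0TeLzNqHd3iIh4ZXiIiZl3Q2jN7/62Z3VGeIeIiCAFzgN4vN2YiIh3Z4lzWZmrt0VDed3f/ZV1NFd4h4mHIBarA3i97JmZiIiHdmVpicqWNUR73O7slkJXd3dmZ4YxJ4gleL78vLqYZniGNYmJmIY0dVvc3cy3I2VVVFZ2ZkFYiDV4vv3bqYiIhkZDeIiIh0Roib26vccjIkVWZVRXVYiI"/>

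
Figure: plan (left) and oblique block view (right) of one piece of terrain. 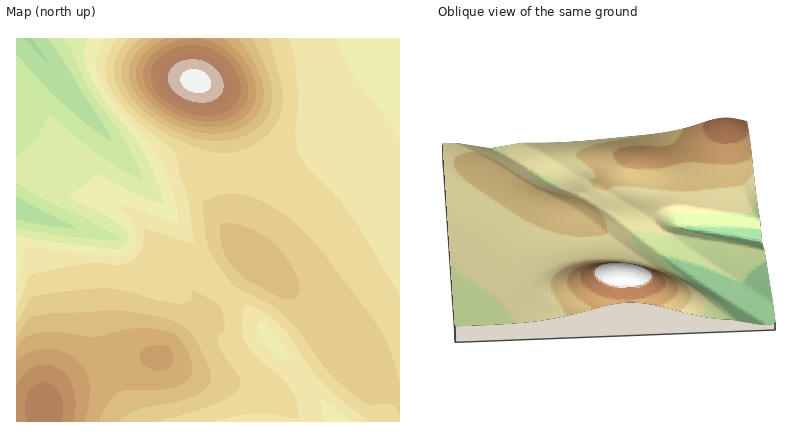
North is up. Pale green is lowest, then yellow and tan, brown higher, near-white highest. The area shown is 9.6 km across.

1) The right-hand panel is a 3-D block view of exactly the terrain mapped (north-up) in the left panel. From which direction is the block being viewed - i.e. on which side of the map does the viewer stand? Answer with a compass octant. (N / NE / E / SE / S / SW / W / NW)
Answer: N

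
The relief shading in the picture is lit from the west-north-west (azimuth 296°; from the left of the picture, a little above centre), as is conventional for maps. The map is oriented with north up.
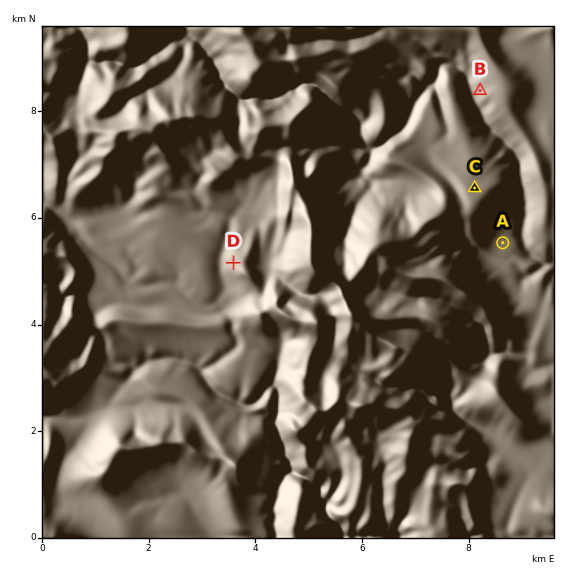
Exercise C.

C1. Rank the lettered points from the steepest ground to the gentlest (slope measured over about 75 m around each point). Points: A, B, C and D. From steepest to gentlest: B D C A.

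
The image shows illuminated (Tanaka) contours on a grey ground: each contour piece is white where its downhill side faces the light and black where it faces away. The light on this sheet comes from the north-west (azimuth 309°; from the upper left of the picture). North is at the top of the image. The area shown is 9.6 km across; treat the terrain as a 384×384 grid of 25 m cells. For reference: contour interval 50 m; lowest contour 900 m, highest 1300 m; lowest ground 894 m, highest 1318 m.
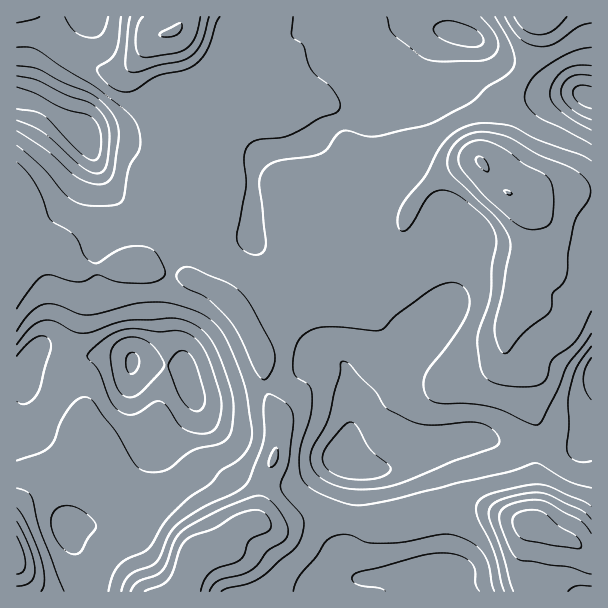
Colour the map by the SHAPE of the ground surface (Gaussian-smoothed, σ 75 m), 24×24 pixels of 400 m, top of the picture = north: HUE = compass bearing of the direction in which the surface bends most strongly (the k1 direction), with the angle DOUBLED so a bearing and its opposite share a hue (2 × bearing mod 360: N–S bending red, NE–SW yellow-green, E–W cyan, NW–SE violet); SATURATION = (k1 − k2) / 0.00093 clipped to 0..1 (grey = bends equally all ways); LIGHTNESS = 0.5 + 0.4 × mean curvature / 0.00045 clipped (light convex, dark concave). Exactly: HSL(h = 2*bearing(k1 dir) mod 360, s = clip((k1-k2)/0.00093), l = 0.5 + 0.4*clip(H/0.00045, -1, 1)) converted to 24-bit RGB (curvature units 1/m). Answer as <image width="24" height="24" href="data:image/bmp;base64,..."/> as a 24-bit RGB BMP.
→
<image width="24" height="24" href="data:image/bmp;base64,Qk32BgAAAAAAADYAAAAoAAAAGAAAABgAAAABABgAAAAAAMAGAAATCwAAEwsAAAAAAAAAAAAAzP/dFazRTzl8MUJ+K/S5ZGjL/zJ5/6yeghORT8VEH5NBRYpBdn9Sbns5YWUkk4Yxn3pOQUmnViy0RByl1PKgq89IxiUsyC+VzvnlIhWFby+HUYuGO6pBHBg12lpr+NPUq3Pq3LXgrkiUOaBeUYeNlFOosXq9uFaGnoI4d0klI3hSGCNK9el/r4ZRaXS1zfnmuDODKBEvbixMgY9XaINNI1RfKuWl8bjO4G/b33m6x9brg4vpVj2cWIaWdHaanYKwn5PGdHjRWDfLNRKN3vPYutPcmOHx1fbfuwBdjhp2OY5yaqhua5iORoJ5IIE1PJIkb1rK6q7l5MqzfjGcfXjNd37hfX7kn5Has4rAgWKgM0G8Zs7/0e/63NjzmMDk1lJowFadsWLJknaxbJlgWJB3aoevVISTfIdOQGskf08c/6gpHYMrLdmSMHWgiScfnD8Z0E+nvYHSc465NJw9OWYOpqwAikkTdis/i2VpqVOhuH+Xnrmtasq7NEVnil+agZu8jX/CIyx9/9rMXtJYLDwTIhkRYikYb6wlMX8hTYMxjZBjkW92i0xSwqc3caA0OldaW156bV55sbWNqc6jkzuvkkeZK9RjM52QiBxSbDBN//SA7H9vrFGnFzdpVn6nsLZ6f1I3Ym8WLD0KQDoQj5Etp8FmuL11Kl1vTmJ8a3SGqr6JldNxGB2Y3I/Lg8uNKBI2XjBMqVxWwPmx54W6u3uuIyONSm6UrGmIrnO7saPPjXfNU4+2U7Vdk6tMpNFhLkV6WDOaXpRqnrh91+GDCRUqxopA2E8oLQ89fUxbnLBgov9Kfz9BxYqZWyqOTmOLUZNmgqadk4mbllKmul2NqZFpgMh8rth6DWVmATIuv61mfqE079U4Eg4lc20jxYkrLhZBiZxjrbB25/rRNHSChIQ+gClrimOdfamRT6F/i3KYbU2UuHamrdSiZqyR7WxQUYEQACYzVGIa0YMi0JoKIxARNX8TfnEmJjpJVZpZn/KRj+R6qTOgn0SOWW+ZXbCPgJ2Dc5ONUXWAVUWfxnS22L+NcluDyIuf7sTKdh/BJ06bmbmYz5HJhGjmfaDWZUSwRZ+0WbumzP/SdCl9jGGMlnOfjHmYgJJzcohkg4ZoWW1iNGpkVD2l8MizaHmdhpCg5JaaqFDIQ0mliLCunoCvqFWDWZtiT2XGh77ixP7zzkNygT5+fXaAeXaJlHqcoYeZm4R/a4qFb3KPU26GJERb8tignZBjiohtt36KsGazYnKxgp2lWk6/uavmy9jtLXTUf8uljGJBhEFRhG5/fXqBeoKCbm2Cl4yCqH2GcZR5ZH2FXWeILEOM1MWPwYN1a510Z5eZb2eEdXKQgrOhRn6UX6dku1Rqo6Rde1ZHfmpee3Fyf3h6e4B/gXyCbG6CkpR5oWl1qZ55Xn2CYG58JSRLyZ8g0bZLjbVhSXtyUItmXryWc2Weg1qAf3pTeGJCq3JFjI9TaIuCdneAfXuCfYOAeX+Db3yMlX+NeWidxJ6OYXB4WChDKQoUpPZfgNGQqrmQZlF1hcnLWpysR26ydkzjzEGbgIarkIOynMK+YFuPdXWBe36Ef4SBeYSBboSCdoSKanmOxISUsTCFVQ5Ul+7W0ffplKi8eHumkX64hom1cYSrQNPNJgAz7a99k510kqVxmmVghWiCeHqBeoaGgIKFf36EeYCAboB2boV7XnGQ0hP4sIfpzvrcacawh6PGlX/On6nIjnagibeCPhEvHQQv9OqKmoZnmKRxf2ttfXuAgHp+eoB2fIF1e393f4J8dYmHdYqFWIF/FGmj1uj13tzvk5bOVVmbhmlcnKp6sDJafQMELgUODiUjv/43fKlnkpN9f4OEd3iBgXyDgICEgX+DeoF7eol3apd+aYyed3mjPJCCGpwGuKYOrE8ceEwzZtJ+V7DLMxYAYAsGgjA4M5R2lPhgK545cIRbg4Vxenh+fH99gX99fYB/gISGg46BgpdyUW9LYW5Gd35ajYNiloVIkX5KvdE9WKcAKxEIOIuXcZ/Biafqud//+LfcqG0jP1kQGIwNVoJ3fX2Bf4KBf4SCe4aDjYR9knZwbG6LZZegYZWjcpe0loDNvmub0nZa5AUNMhFAV3fNg9nPYt/WKjt2/ge5/M/j0b/mZeuZDmFxdn+BfoSAg4R/eoiIfZeXho6ihZitbpuuVLuzNp5aNgsewg0A3YIIwss/QmzTLoYqWeaDSmiCOSBkMW6+8Ozb87/u9NvMChMpT20uX4RUcZBxb56LdYyRmXaMnIldf2s+Z0UkUQ8PQRJHyGFU2fLavanYOTRw"/>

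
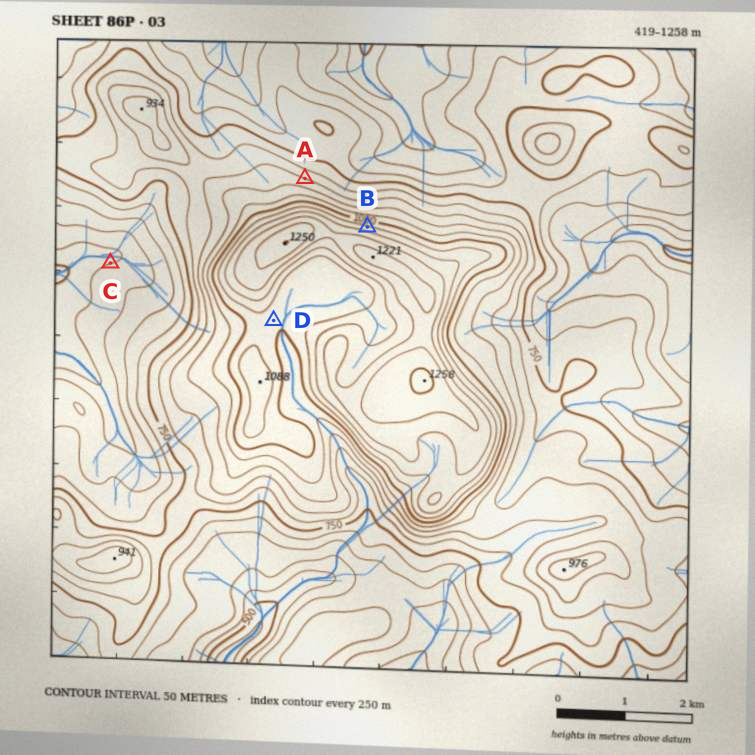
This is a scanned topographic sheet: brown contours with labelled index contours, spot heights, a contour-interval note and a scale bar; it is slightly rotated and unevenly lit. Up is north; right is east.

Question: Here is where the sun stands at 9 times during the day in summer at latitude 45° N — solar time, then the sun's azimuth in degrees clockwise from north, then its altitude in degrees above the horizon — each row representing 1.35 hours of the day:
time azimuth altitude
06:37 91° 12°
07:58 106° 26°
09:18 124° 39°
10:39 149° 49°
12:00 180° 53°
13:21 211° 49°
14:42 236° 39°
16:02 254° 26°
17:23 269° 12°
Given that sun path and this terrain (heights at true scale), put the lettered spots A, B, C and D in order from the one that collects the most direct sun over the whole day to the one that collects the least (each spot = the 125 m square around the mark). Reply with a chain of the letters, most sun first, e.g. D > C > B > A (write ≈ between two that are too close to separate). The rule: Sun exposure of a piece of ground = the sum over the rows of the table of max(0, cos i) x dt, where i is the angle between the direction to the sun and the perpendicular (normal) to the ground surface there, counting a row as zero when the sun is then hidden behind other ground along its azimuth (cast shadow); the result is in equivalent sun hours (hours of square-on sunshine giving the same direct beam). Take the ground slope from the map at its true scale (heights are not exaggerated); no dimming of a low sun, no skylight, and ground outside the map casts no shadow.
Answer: D > C > A > B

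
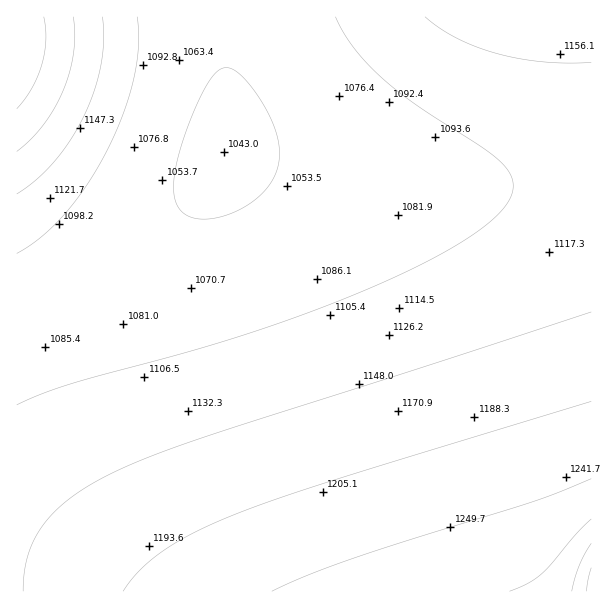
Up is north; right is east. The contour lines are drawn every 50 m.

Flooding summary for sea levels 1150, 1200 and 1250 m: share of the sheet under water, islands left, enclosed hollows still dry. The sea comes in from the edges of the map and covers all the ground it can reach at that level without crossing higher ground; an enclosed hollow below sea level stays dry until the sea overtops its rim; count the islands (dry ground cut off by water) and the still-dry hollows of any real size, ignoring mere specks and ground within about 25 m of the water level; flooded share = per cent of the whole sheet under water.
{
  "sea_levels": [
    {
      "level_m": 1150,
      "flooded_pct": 63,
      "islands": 0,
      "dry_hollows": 0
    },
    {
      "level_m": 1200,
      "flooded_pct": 82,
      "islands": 0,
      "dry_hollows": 0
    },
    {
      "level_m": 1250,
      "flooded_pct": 94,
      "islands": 0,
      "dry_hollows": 0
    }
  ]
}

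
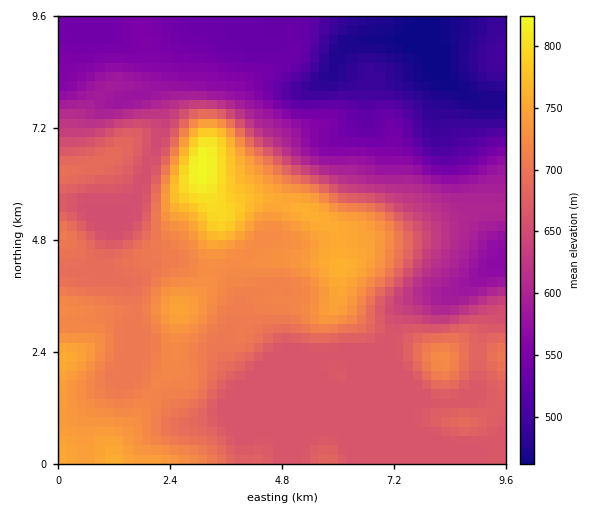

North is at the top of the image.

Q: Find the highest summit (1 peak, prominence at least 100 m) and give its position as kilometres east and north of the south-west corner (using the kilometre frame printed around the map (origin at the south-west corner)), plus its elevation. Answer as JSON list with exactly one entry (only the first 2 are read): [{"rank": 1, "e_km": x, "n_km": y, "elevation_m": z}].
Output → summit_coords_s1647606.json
[{"rank": 1, "e_km": 3.09, "n_km": 6.39, "elevation_m": 825}]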